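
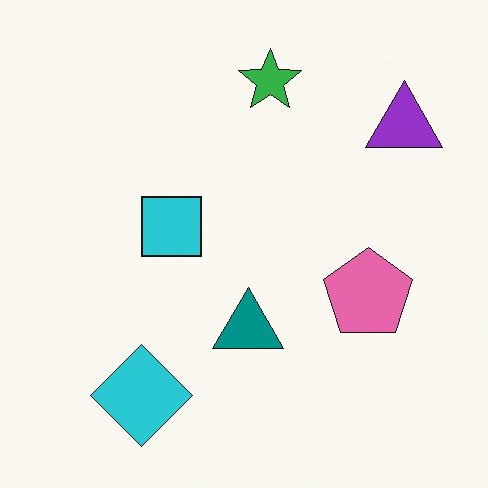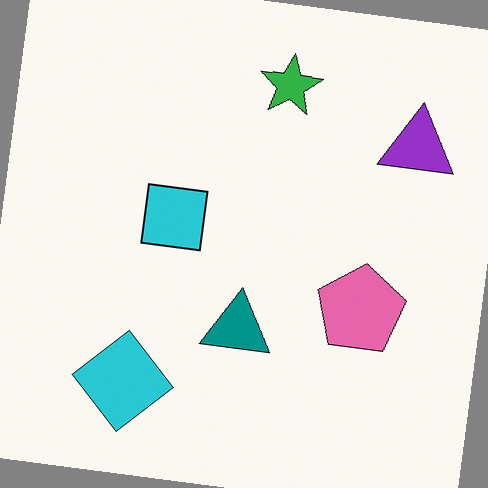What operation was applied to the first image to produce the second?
Rotated clockwise by a small amount.

Every shape is tilted by the same angle and the image corners show triangular fill wedges — a whole-image rotation by a non-right angle.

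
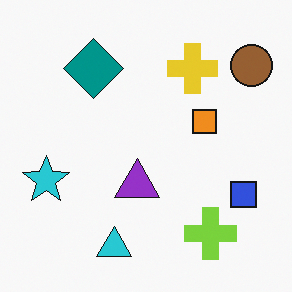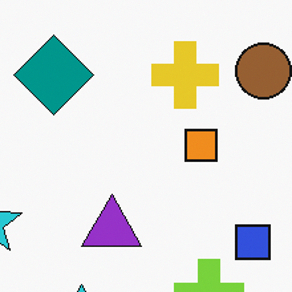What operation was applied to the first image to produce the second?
This is the original image cropped to a modestly smaller region and rescaled.

The visible shapes are larger and the field of view is narrower; shapes near the original edges may be partly or wholly outside the frame — a crop-and-rescale.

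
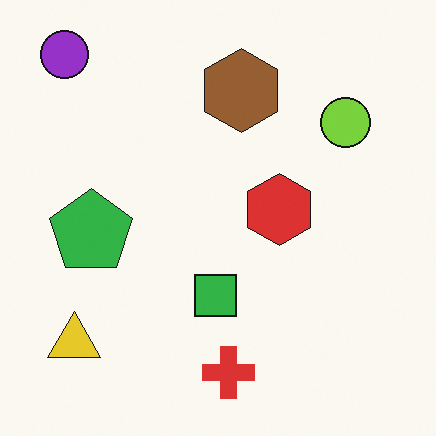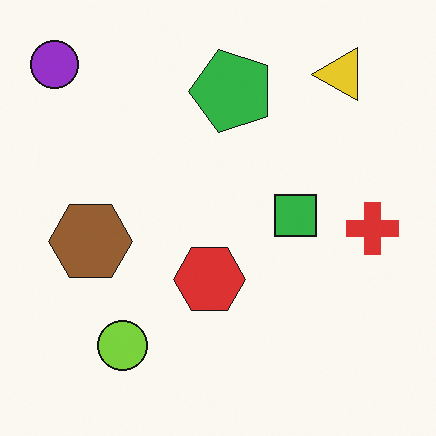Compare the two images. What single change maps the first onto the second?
The second image is the first transposed (reflected across the top-left ↔ bottom-right diagonal).

Shapes have swapped their row and column positions — what was in the top-right is now in the bottom-left — a diagonal reflection.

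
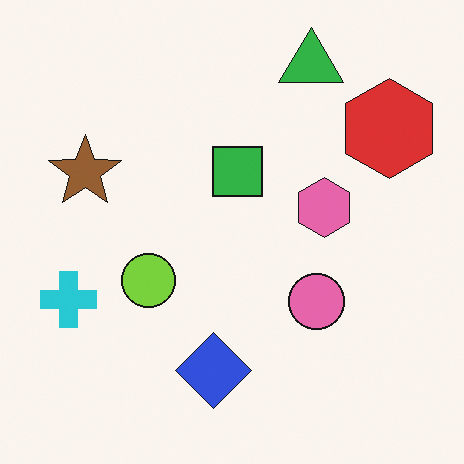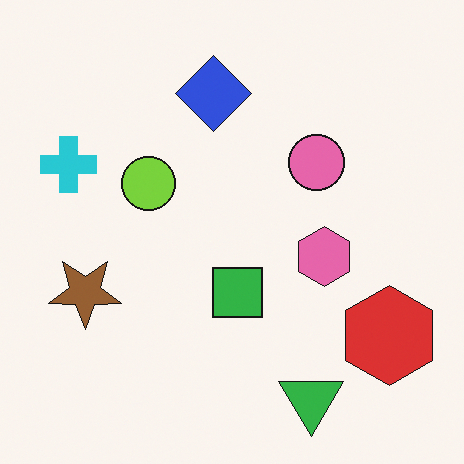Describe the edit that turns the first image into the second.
This is the original image flipped vertically (top ↔ bottom).

The green triangle is in the top-right of the first image and the bottom-right of the second — shapes on opposite sides of the horizontal midline have swapped in a mirror flip.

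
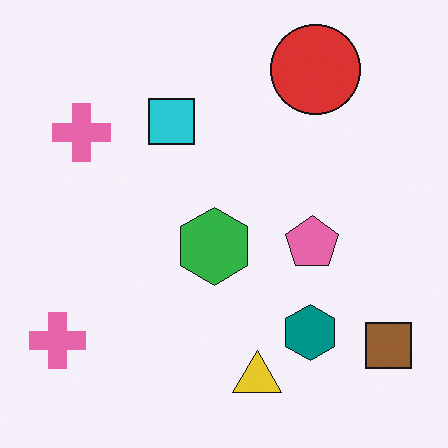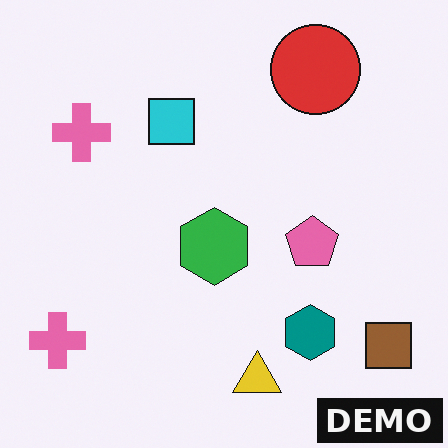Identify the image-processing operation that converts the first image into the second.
The second image is the first watermarked with the text "DEMO" in the lower-right corner.

A dark label reading "DEMO" appears in the lower-right corner.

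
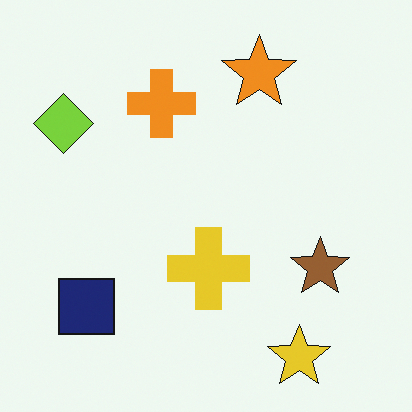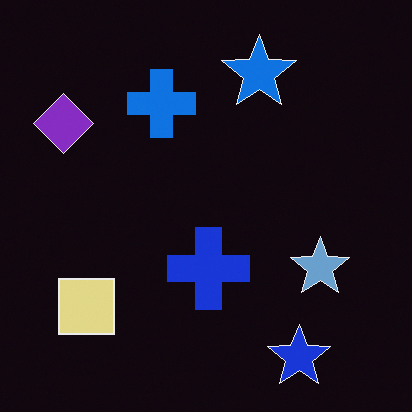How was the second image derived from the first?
Color-inverted (negative).

The light background has become dark and every shape's color is its complement — a photographic negative.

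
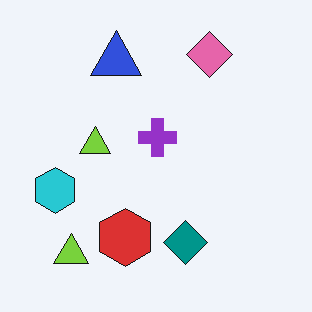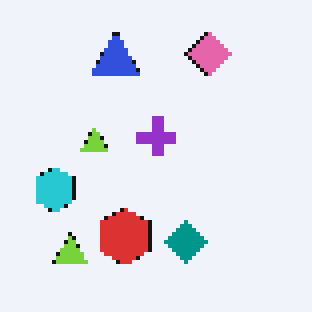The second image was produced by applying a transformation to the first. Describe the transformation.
Lightly pixelated (a mild mosaic effect).

Shapes are reduced to large square blocks; fine edges and outlines are lost — a downscale-then-upscale (mosaic) effect.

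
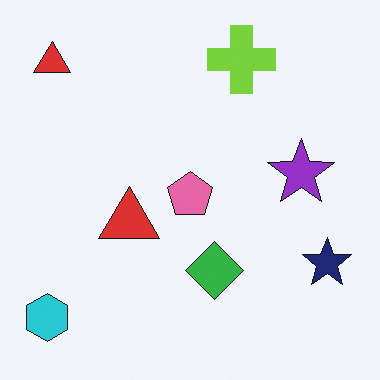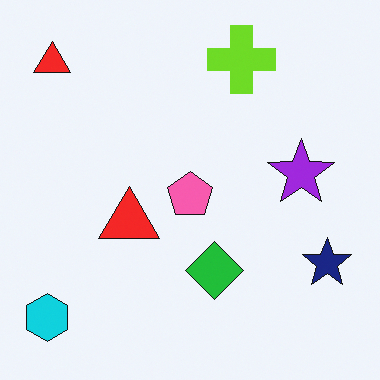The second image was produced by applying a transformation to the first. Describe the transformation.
The second image is the first slightly oversaturated.

All colors are more vivid — a global saturation change.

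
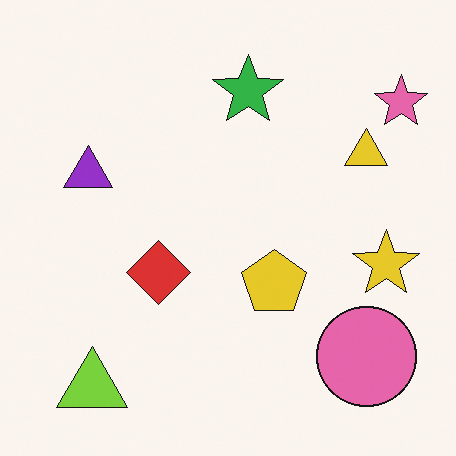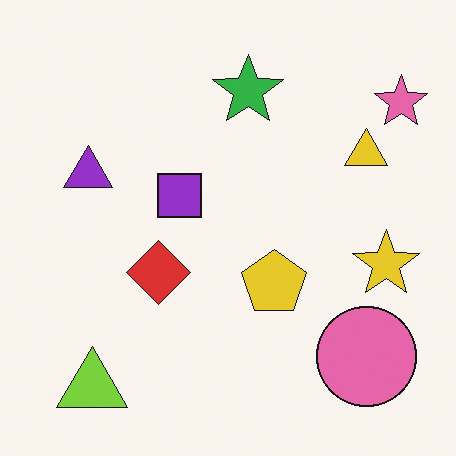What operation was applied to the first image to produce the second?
Overlaid with an additional purple square.

A purple square appears in the second image that is absent from the first.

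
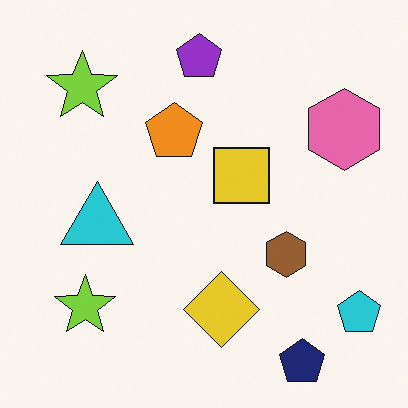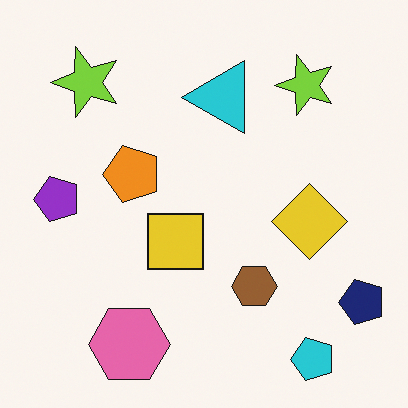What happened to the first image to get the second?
The image was transposed (reflected across the top-left ↔ bottom-right diagonal).

Shapes have swapped their row and column positions — what was in the top-right is now in the bottom-left — a diagonal reflection.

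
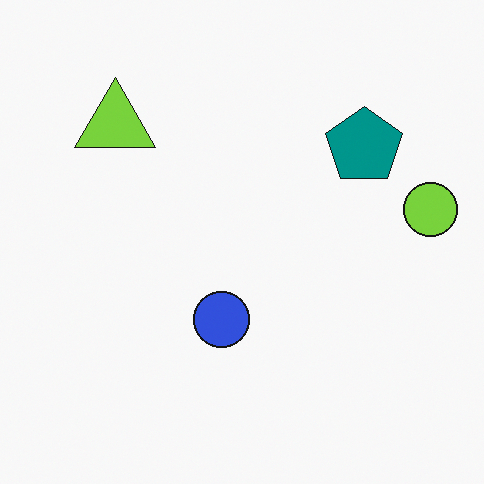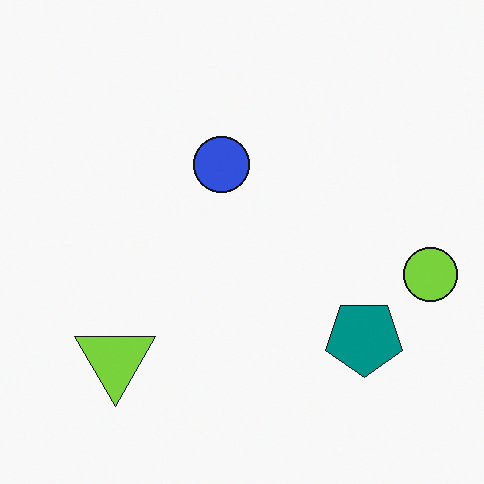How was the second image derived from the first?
The image was flipped vertically (top ↔ bottom).

The lime triangle is in the top-left of the first image and the bottom-left of the second — shapes on opposite sides of the horizontal midline have swapped in a mirror flip.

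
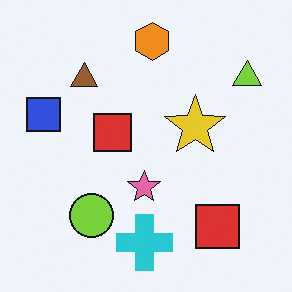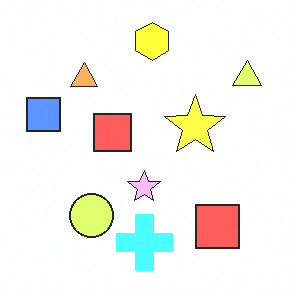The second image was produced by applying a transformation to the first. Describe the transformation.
Substantially brightened.

Every pixel — background and shapes alike — is uniformly brightened.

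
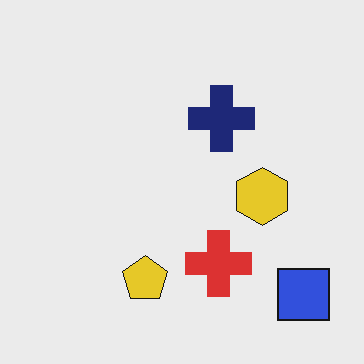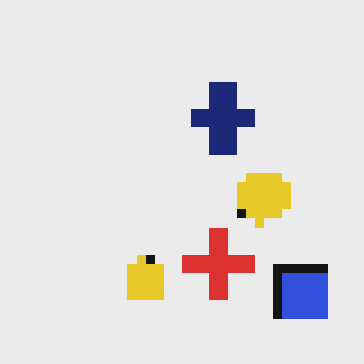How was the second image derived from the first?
This is the original image heavily pixelated into large blocks.

Shapes are reduced to large square blocks; fine edges and outlines are lost — a downscale-then-upscale (mosaic) effect.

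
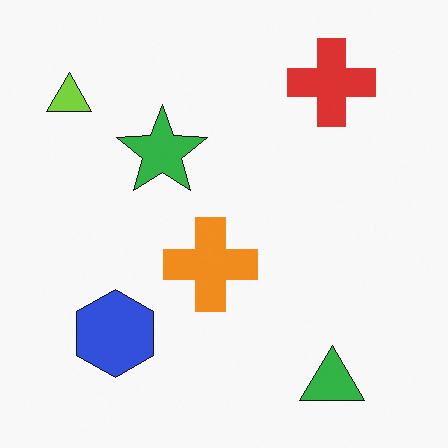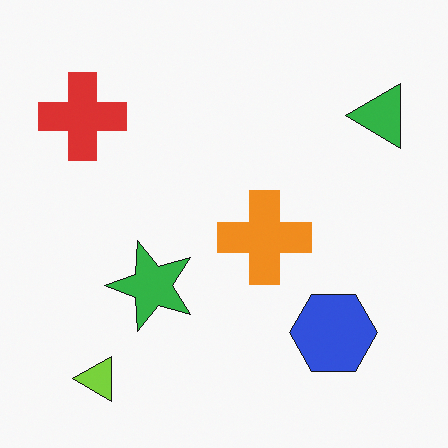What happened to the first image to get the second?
It was rotated 90° counter-clockwise.

The lime triangle sits in the top-left of the first image and the bottom-left of the second — consistent with a whole-image 90° counter-clockwise rotation.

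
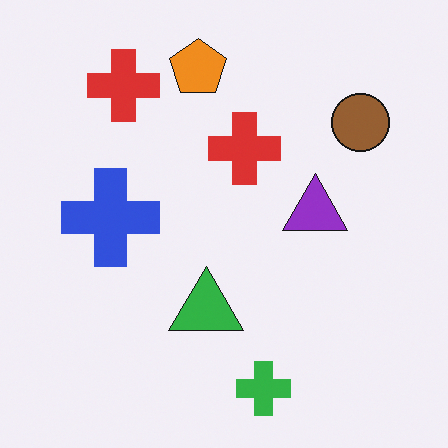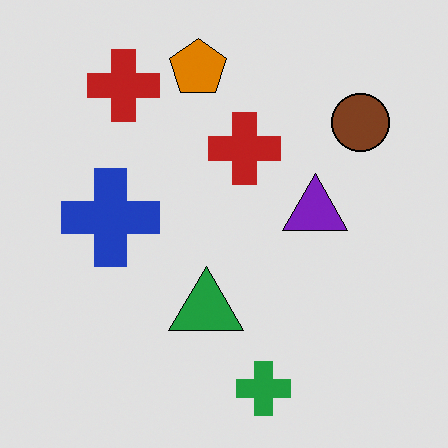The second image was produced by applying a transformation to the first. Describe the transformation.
The second image is the first moderately posterized.

Each flat color has snapped to a coarser quantized level — most visibly, the near-white background has dropped to a flat grey.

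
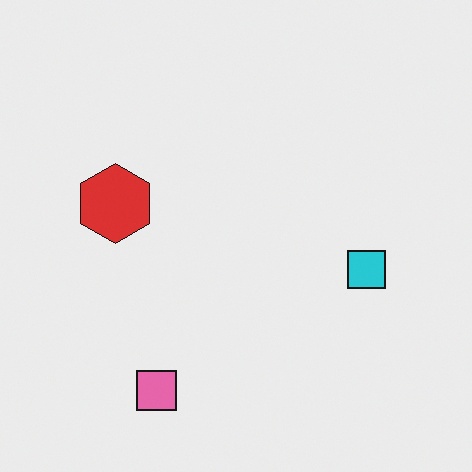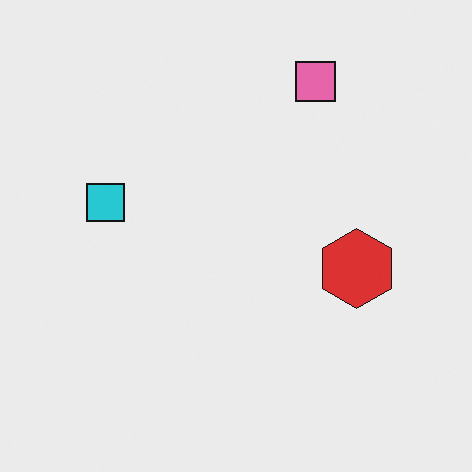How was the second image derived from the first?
The second image is the first rotated 180°.

The pink square sits in the bottom-left of the first image and the top-right of the second — consistent with a whole-image 180° rotation.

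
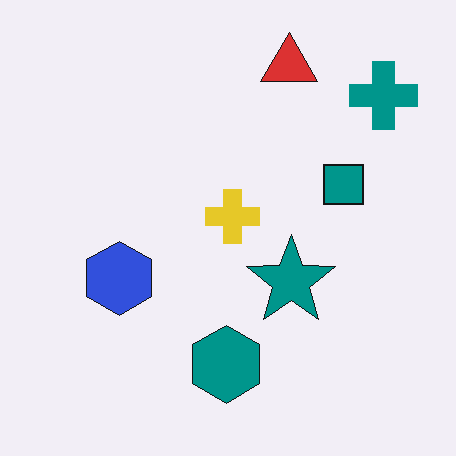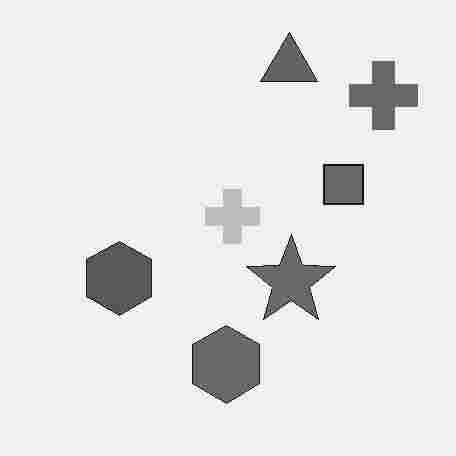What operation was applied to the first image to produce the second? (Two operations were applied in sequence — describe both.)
Converted to grayscale, then degraded with heavy JPEG compression.

All color is removed — every shape is now a shade of grey. Blocky 8×8 compression artifacts appear around shape edges and the flat background shows ringing — characteristic JPEG degradation.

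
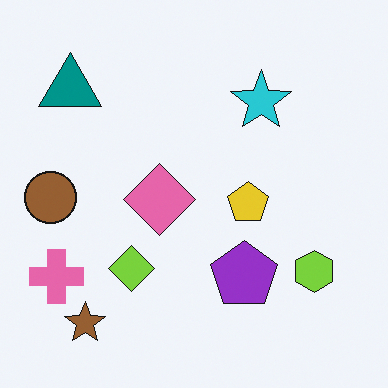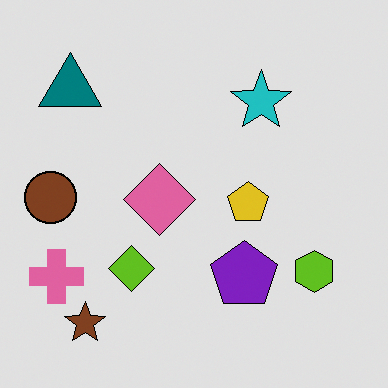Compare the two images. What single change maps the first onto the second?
The transformation is: posterized to a reduced palette.

Each flat color has snapped to a coarser quantized level — most visibly, the near-white background has dropped to a flat grey.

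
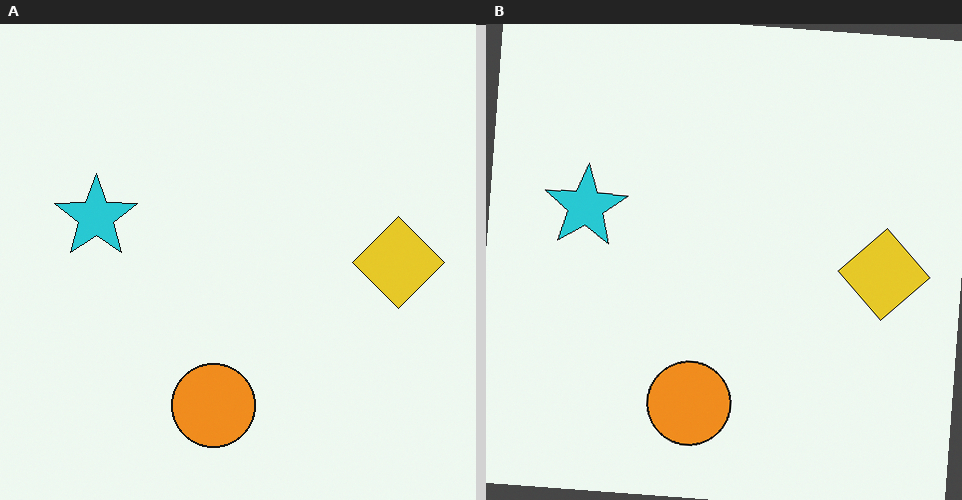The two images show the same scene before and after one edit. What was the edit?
It was rotated clockwise by a small amount.

Every shape is tilted by the same angle and the image corners show triangular fill wedges — a whole-image rotation by a non-right angle.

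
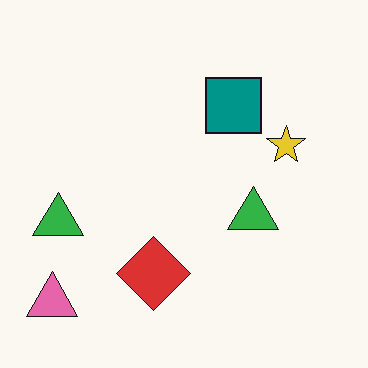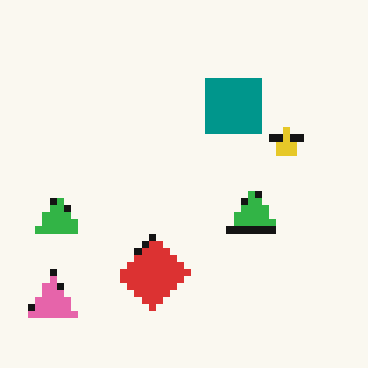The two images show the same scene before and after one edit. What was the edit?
The image was pixelated into visible square blocks.

Shapes are reduced to large square blocks; fine edges and outlines are lost — a downscale-then-upscale (mosaic) effect.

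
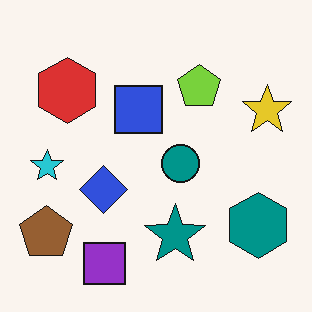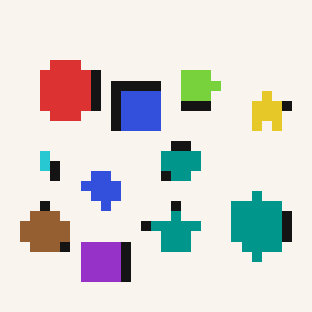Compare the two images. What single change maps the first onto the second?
The transformation is: heavily pixelated into large blocks.

Shapes are reduced to large square blocks; fine edges and outlines are lost — a downscale-then-upscale (mosaic) effect.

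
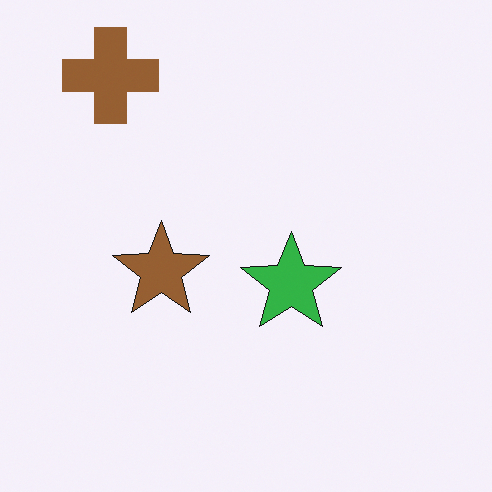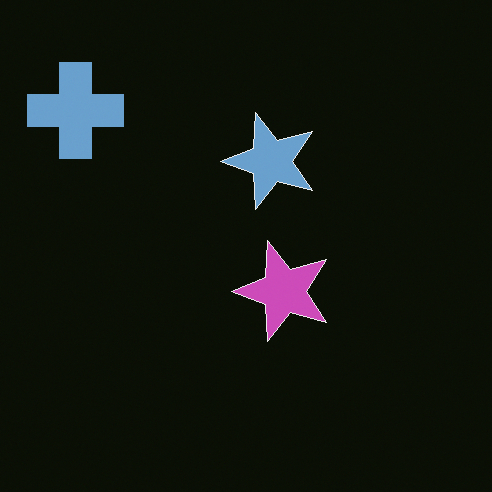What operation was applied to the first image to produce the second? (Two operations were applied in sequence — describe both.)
The image was transposed (reflected across the top-left ↔ bottom-right diagonal), then color-inverted (negative).

Shapes have swapped their row and column positions — what was in the top-right is now in the bottom-left — a diagonal reflection. The light background has become dark and every shape's color is its complement — a photographic negative.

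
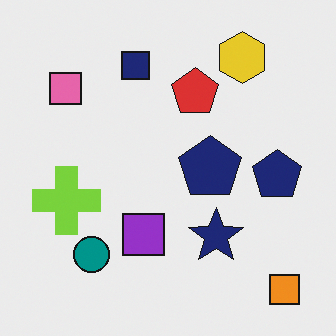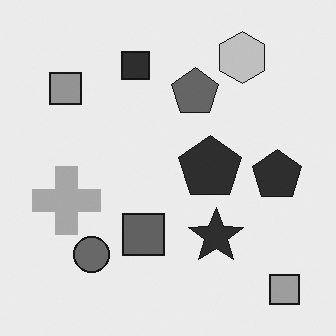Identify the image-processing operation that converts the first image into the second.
Converted to grayscale.

All color is removed — every shape is now a shade of grey.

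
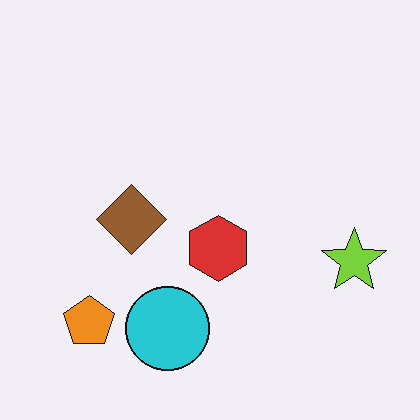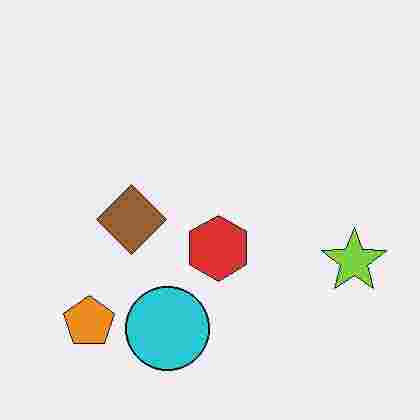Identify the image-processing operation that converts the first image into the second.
This is the original image degraded with heavy JPEG compression.

Blocky 8×8 compression artifacts appear around shape edges and the flat background shows ringing — characteristic JPEG degradation.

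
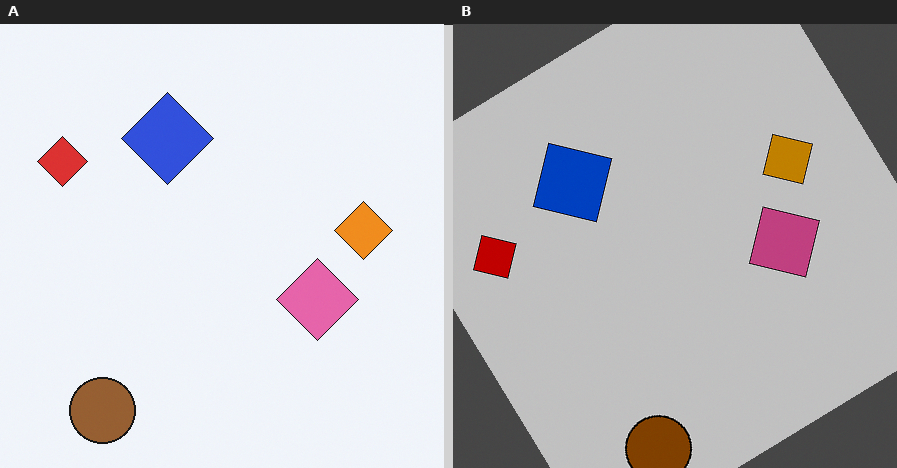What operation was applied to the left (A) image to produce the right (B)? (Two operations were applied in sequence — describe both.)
This is the original image aggressively posterized, then rotated counter-clockwise by a large amount — several tens of degrees.

Each flat color has snapped to a coarser quantized level — most visibly, the near-white background has dropped to a flat grey. Every shape is tilted by the same angle and the image corners show triangular fill wedges — a whole-image rotation by a non-right angle.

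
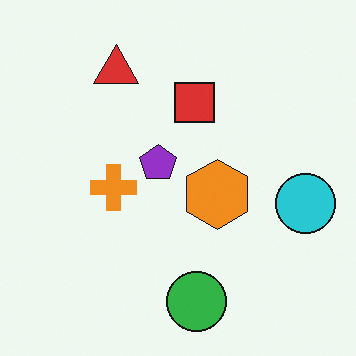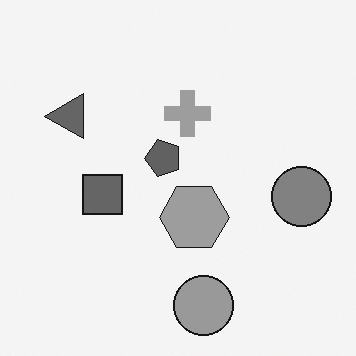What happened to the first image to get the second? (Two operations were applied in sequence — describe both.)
The image was transposed (reflected across the top-left ↔ bottom-right diagonal), then converted to grayscale.

Shapes have swapped their row and column positions — what was in the top-right is now in the bottom-left — a diagonal reflection. All color is removed — every shape is now a shade of grey.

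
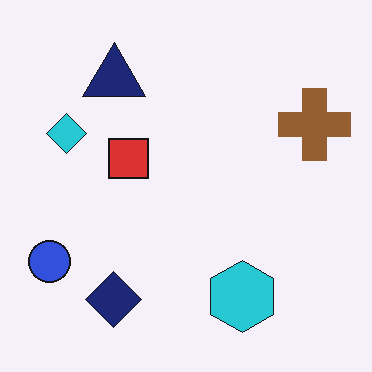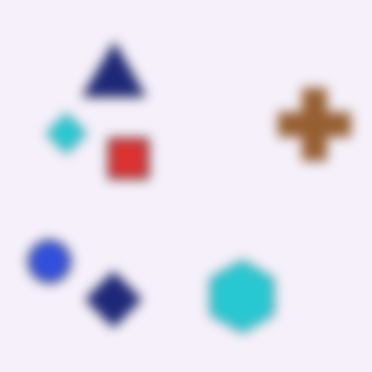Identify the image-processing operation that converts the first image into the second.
The second image is the first strongly gaussian-blurred.

Shape edges and outlines are uniformly softened across the whole image.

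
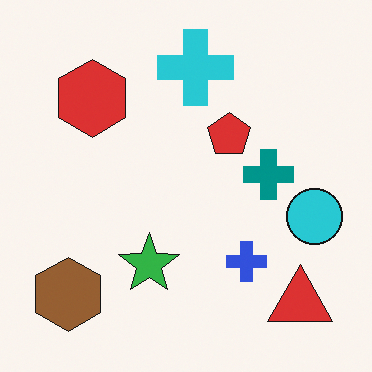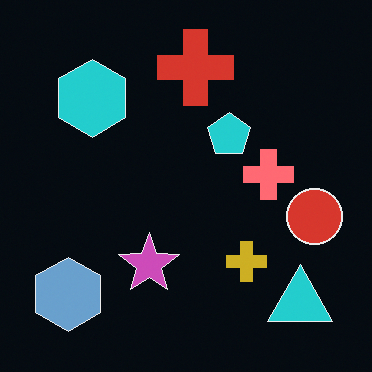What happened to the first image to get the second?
This is the original image color-inverted (negative).

The light background has become dark and every shape's color is its complement — a photographic negative.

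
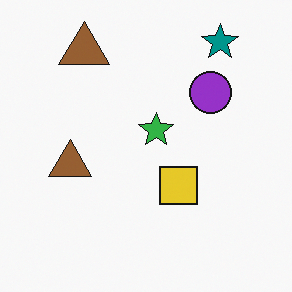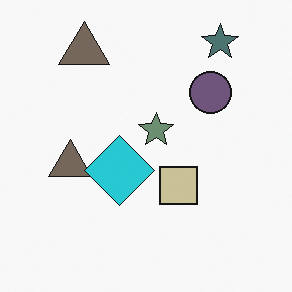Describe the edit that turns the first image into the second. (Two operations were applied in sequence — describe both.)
It was made much more muted (saturation change), then overlaid with an additional cyan diamond.

All colors are more muted and greyish — a global saturation change. A cyan diamond appears in the second image that is absent from the first.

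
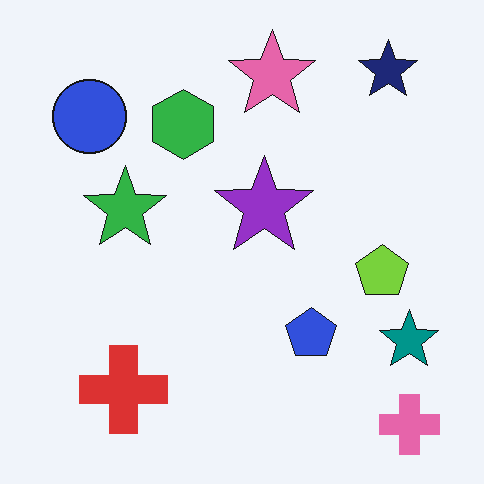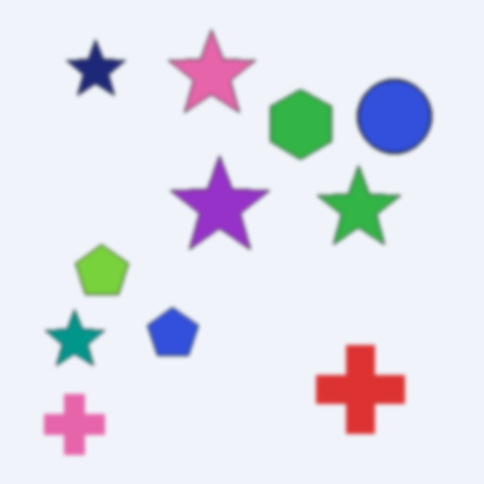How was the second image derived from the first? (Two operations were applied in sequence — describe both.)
It was flipped horizontally (left ↔ right), then slightly softened.

The teal star is in the bottom-right of the first image and the bottom-left of the second — shapes on opposite sides of the vertical midline have swapped in a mirror flip. Shape edges and outlines are uniformly softened across the whole image.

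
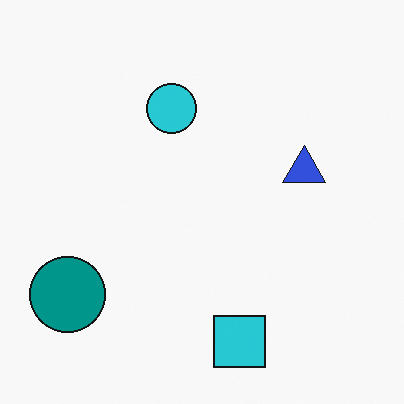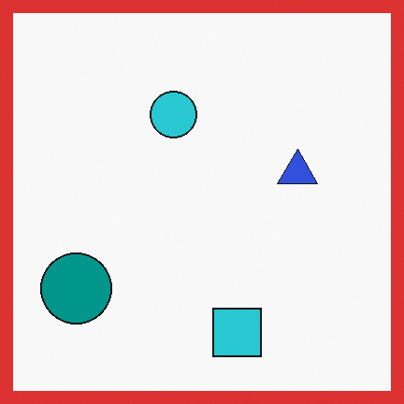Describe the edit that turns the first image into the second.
The image was framed with a red border.

A solid red frame runs around the edge of the second image, with the content slightly shrunk inside it.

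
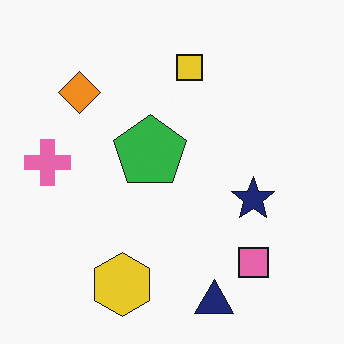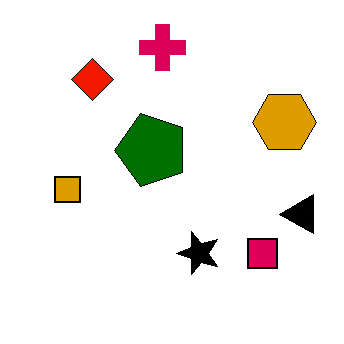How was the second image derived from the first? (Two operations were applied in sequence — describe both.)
The second image is the first transposed (reflected across the top-left ↔ bottom-right diagonal), then boosted in contrast.

Shapes have swapped their row and column positions — what was in the top-right is now in the bottom-left — a diagonal reflection. Tones are pushed away from mid-grey across the whole image — a global contrast change.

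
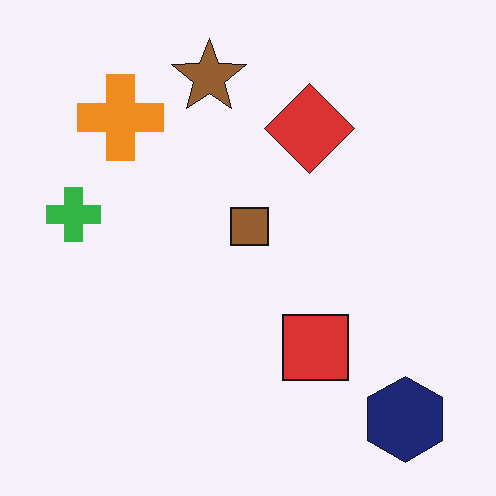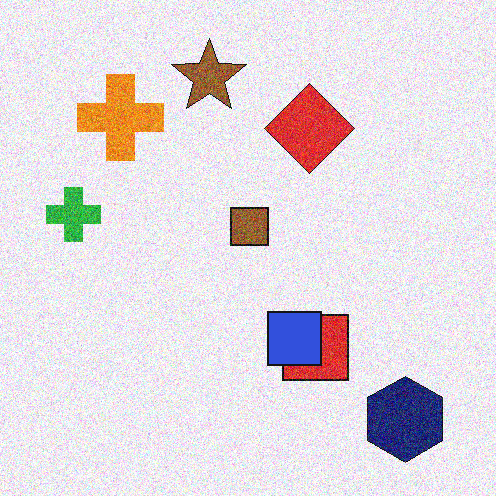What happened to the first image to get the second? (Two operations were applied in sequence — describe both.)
Degraded with a thick layer of grain, then overlaid with an additional blue square.

Random speckle covers the whole image, including the flat background. A blue square appears in the second image that is absent from the first.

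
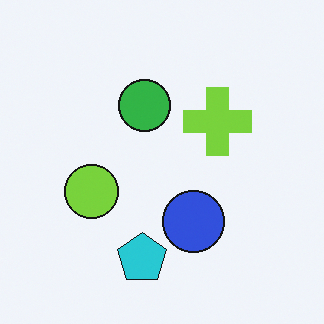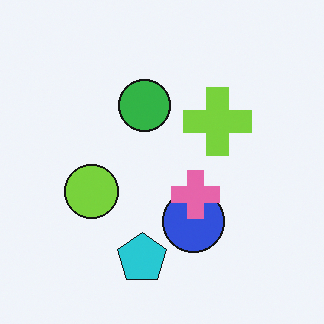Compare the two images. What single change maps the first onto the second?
It was overlaid with an additional pink cross.

A pink cross appears in the second image that is absent from the first.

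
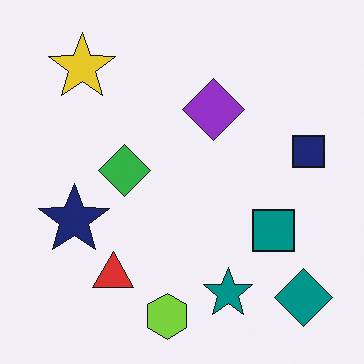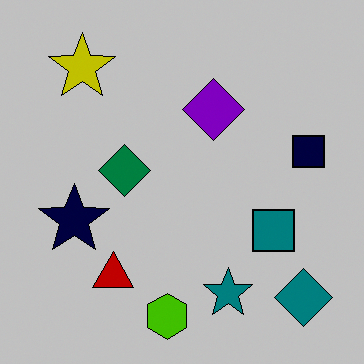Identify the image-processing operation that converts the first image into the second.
The second image is the first aggressively posterized.

Each flat color has snapped to a coarser quantized level — most visibly, the near-white background has dropped to a flat grey.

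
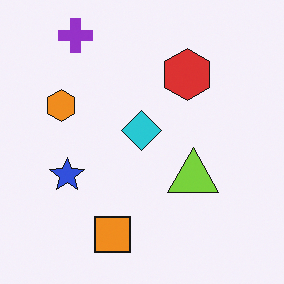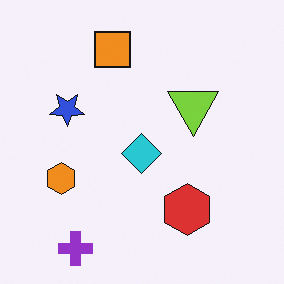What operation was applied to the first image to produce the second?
Flipped vertically (top ↔ bottom).

The purple cross is in the top-left of the first image and the bottom-left of the second — shapes on opposite sides of the horizontal midline have swapped in a mirror flip.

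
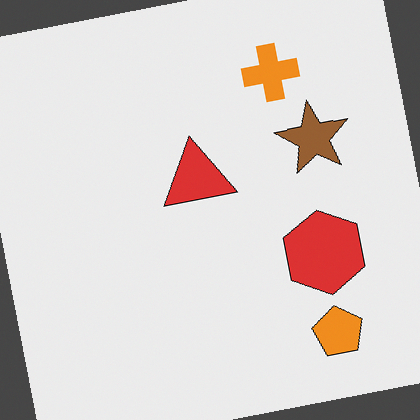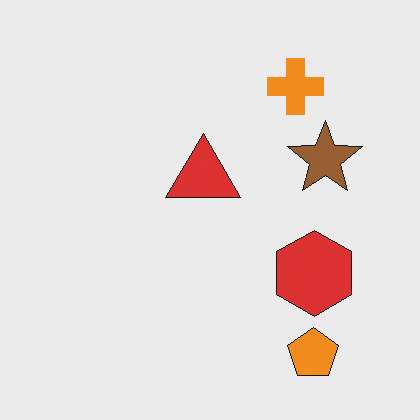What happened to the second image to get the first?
The transformation is: rotated counter-clockwise by a few degrees.

Every shape is tilted by the same angle and the image corners show triangular fill wedges — a whole-image rotation by a non-right angle.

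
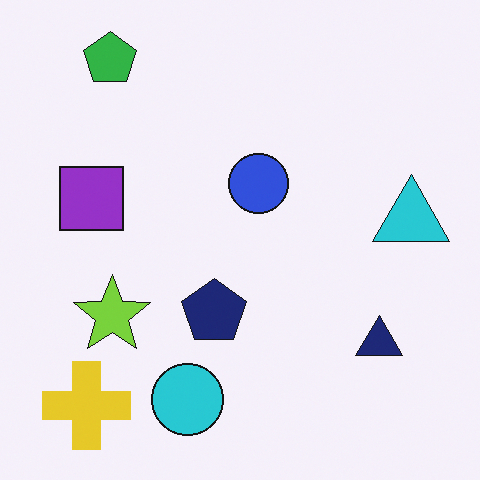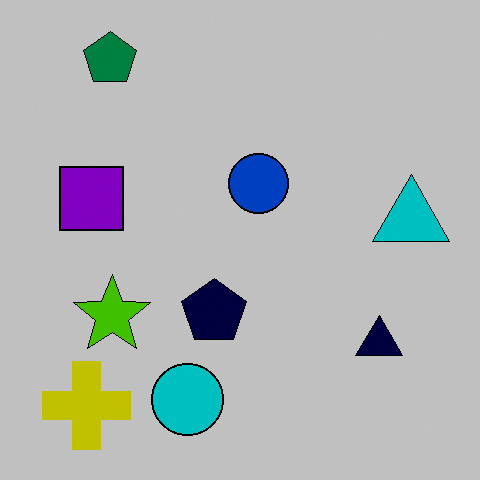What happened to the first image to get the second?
The transformation is: aggressively posterized.

Each flat color has snapped to a coarser quantized level — most visibly, the near-white background has dropped to a flat grey.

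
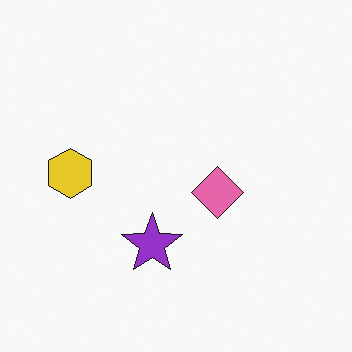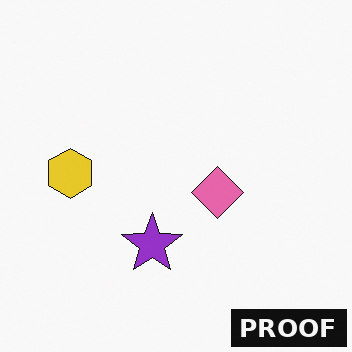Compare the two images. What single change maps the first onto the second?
The second image is the first watermarked with the text "PROOF" in the lower-right corner.

A dark label reading "PROOF" appears in the lower-right corner.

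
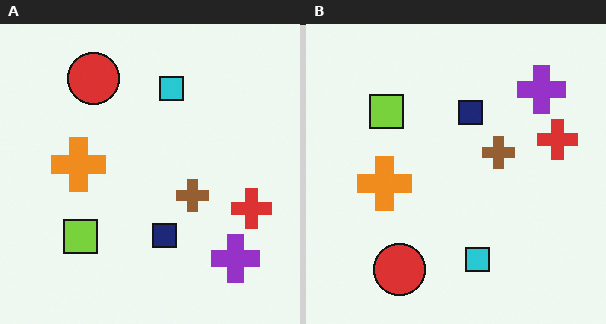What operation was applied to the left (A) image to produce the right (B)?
The right (B) image is the left (A) flipped vertically (top ↔ bottom).

The red circle is in the top-left of the left (A) image and the bottom-left of the right (B) — shapes on opposite sides of the horizontal midline have swapped in a mirror flip.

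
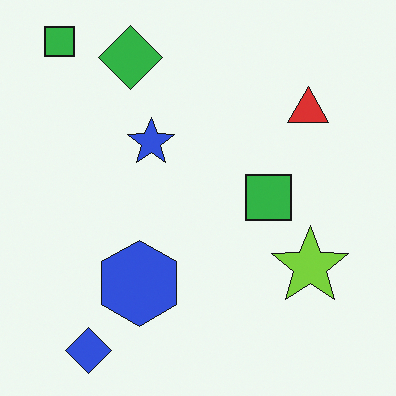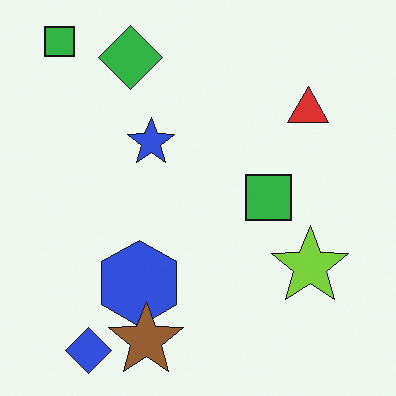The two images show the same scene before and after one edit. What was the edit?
This is the original image overlaid with an additional brown star.

A brown star appears in the second image that is absent from the first.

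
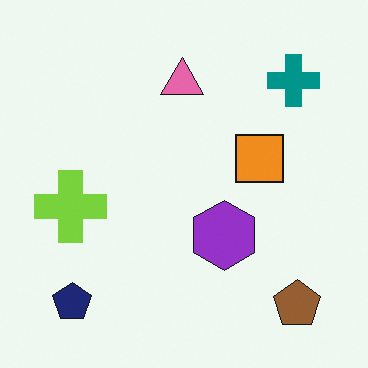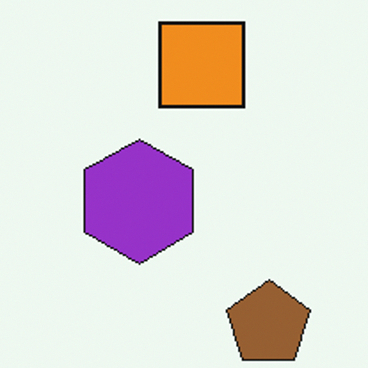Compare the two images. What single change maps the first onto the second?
The transformation is: cropped to a noticeably smaller region and rescaled.

The visible shapes are larger and the field of view is narrower; shapes near the original edges may be partly or wholly outside the frame — a crop-and-rescale.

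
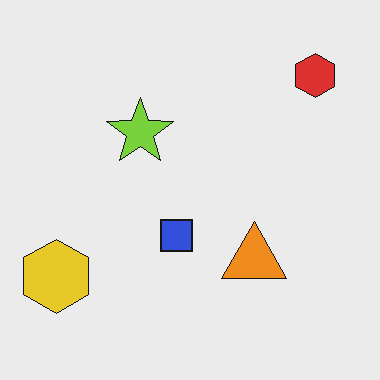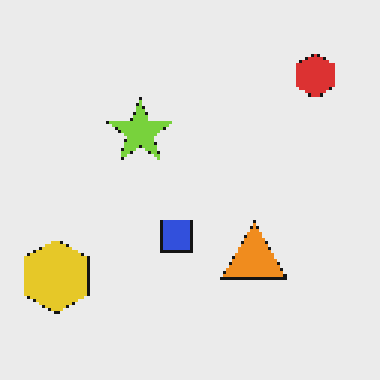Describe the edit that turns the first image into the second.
The image was lightly pixelated (a mild mosaic effect).

Shapes are reduced to large square blocks; fine edges and outlines are lost — a downscale-then-upscale (mosaic) effect.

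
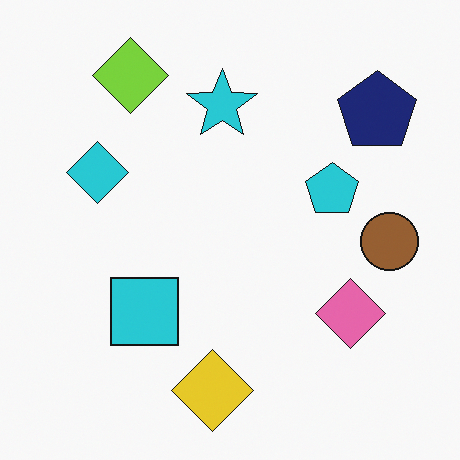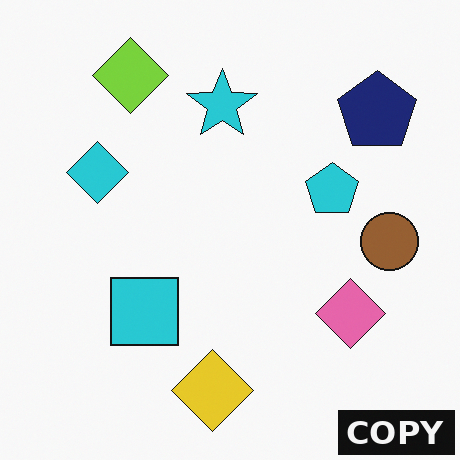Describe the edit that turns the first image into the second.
It was watermarked with the text "COPY" in the lower-right corner.

A dark label reading "COPY" appears in the lower-right corner.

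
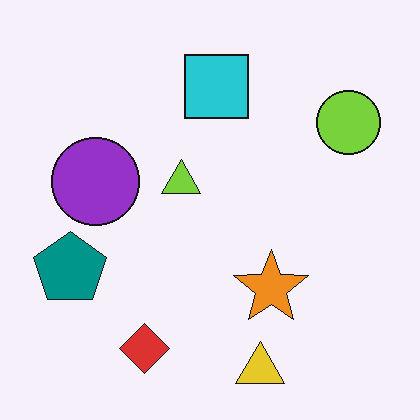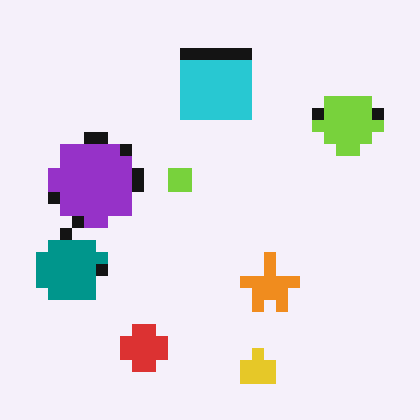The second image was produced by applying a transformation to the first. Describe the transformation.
Heavily pixelated into large blocks.

Shapes are reduced to large square blocks; fine edges and outlines are lost — a downscale-then-upscale (mosaic) effect.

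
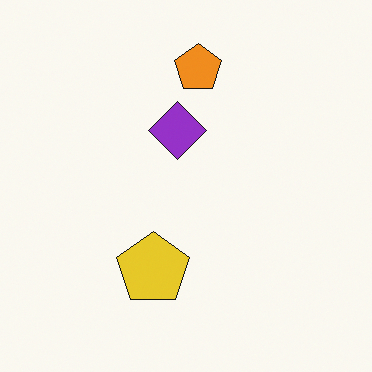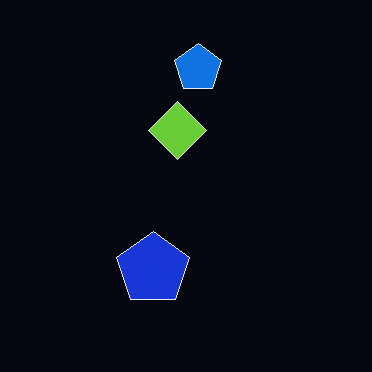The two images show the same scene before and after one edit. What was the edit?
The second image is the first color-inverted (negative).

The light background has become dark and every shape's color is its complement — a photographic negative.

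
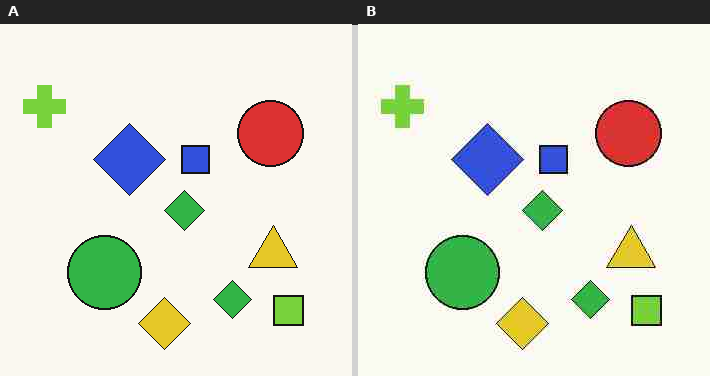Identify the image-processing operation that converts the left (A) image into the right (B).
The right (B) image is the left (A) degraded with heavy JPEG compression.

Blocky 8×8 compression artifacts appear around shape edges and the flat background shows ringing — characteristic JPEG degradation.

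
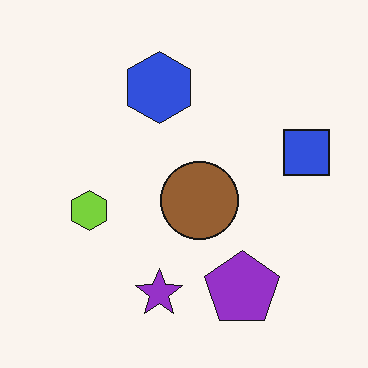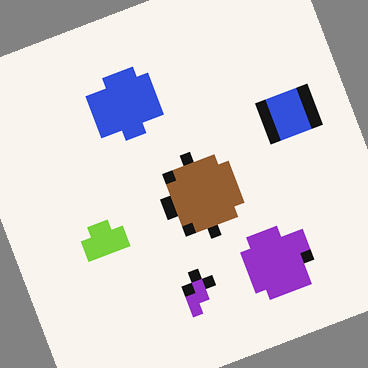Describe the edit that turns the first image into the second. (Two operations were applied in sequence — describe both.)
The image was coarsely pixelated, then rotated counter-clockwise by a clearly visible amount.

Shapes are reduced to large square blocks; fine edges and outlines are lost — a downscale-then-upscale (mosaic) effect. Every shape is tilted by the same angle and the image corners show triangular fill wedges — a whole-image rotation by a non-right angle.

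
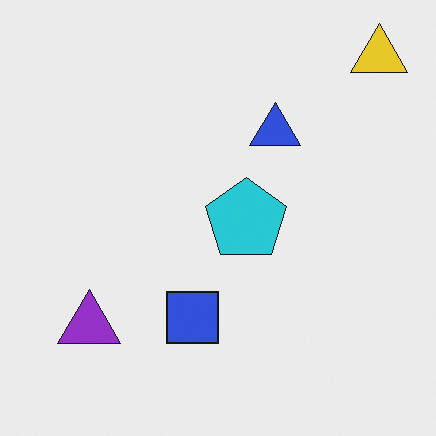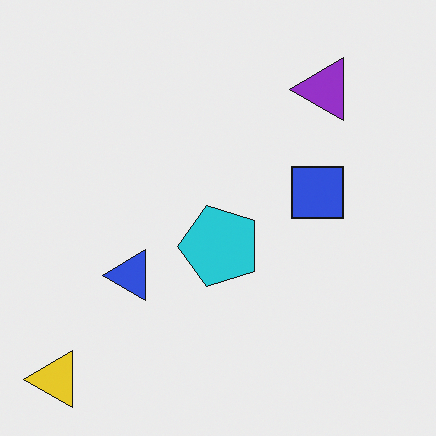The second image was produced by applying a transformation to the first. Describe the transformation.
This is the original image transposed (reflected across the top-left ↔ bottom-right diagonal).

Shapes have swapped their row and column positions — what was in the top-right is now in the bottom-left — a diagonal reflection.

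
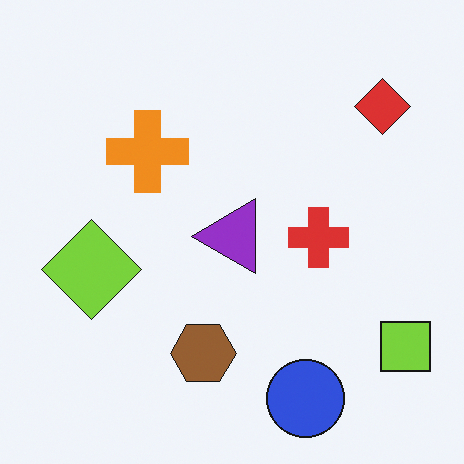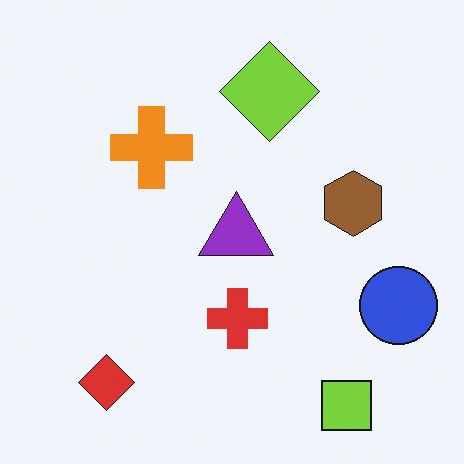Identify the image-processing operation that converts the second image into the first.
The image was transposed (reflected across the top-left ↔ bottom-right diagonal).

Shapes have swapped their row and column positions — what was in the top-right is now in the bottom-left — a diagonal reflection.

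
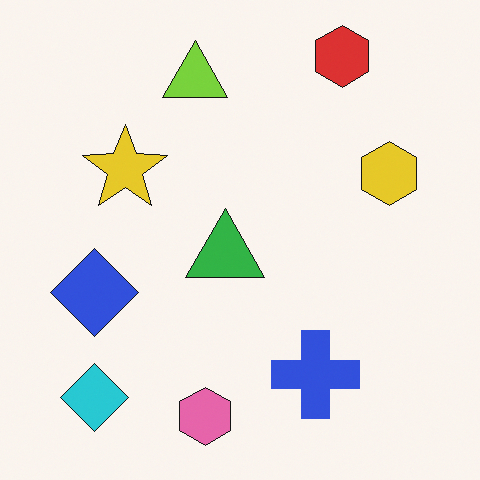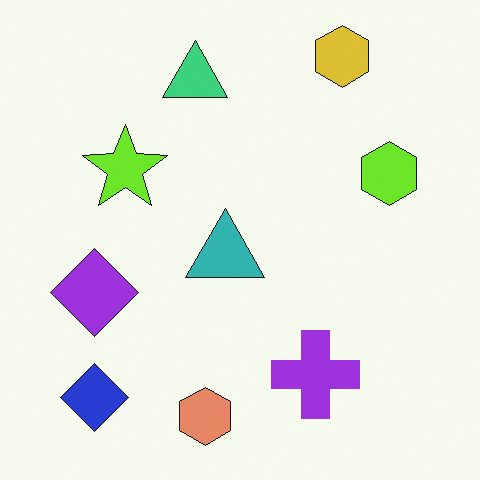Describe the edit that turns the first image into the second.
It was hue-shifted slightly.

Every shape's color has rotated by the same amount around the hue wheel — a uniform hue shift.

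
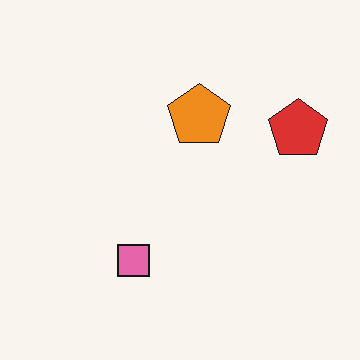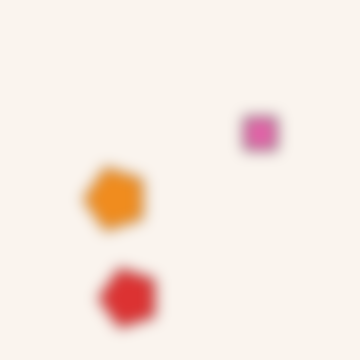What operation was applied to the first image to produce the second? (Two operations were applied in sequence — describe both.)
Transposed (reflected across the top-left ↔ bottom-right diagonal), then strongly gaussian-blurred.

Shapes have swapped their row and column positions — what was in the top-right is now in the bottom-left — a diagonal reflection. Shape edges and outlines are uniformly softened across the whole image.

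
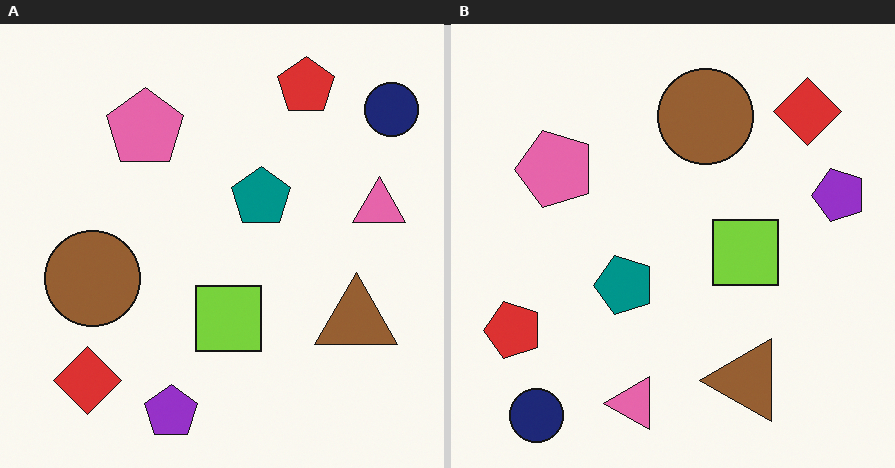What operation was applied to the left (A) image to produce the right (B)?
The image was transposed (reflected across the top-left ↔ bottom-right diagonal).

Shapes have swapped their row and column positions — what was in the top-right is now in the bottom-left — a diagonal reflection.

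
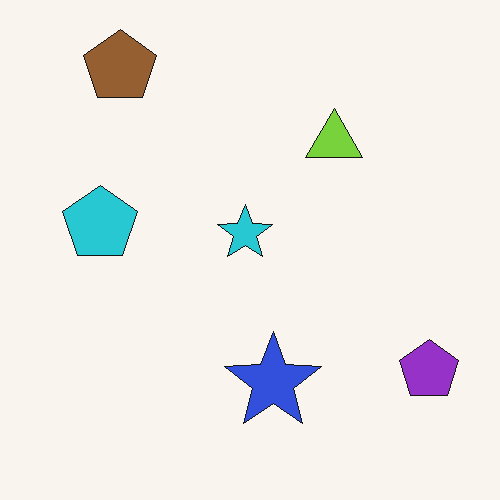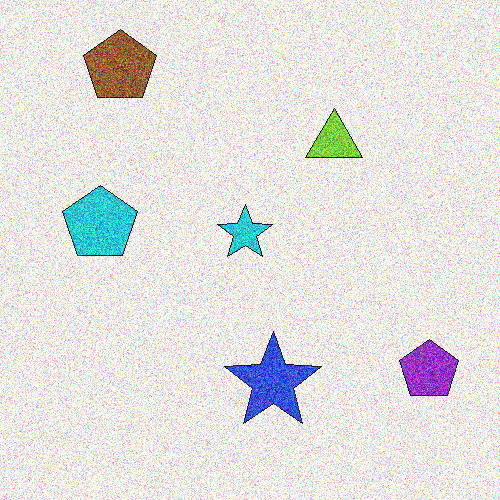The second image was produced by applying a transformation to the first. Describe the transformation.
This is the original image degraded with heavy additive noise.

Random speckle covers the whole image, including the flat background.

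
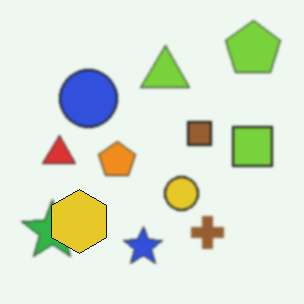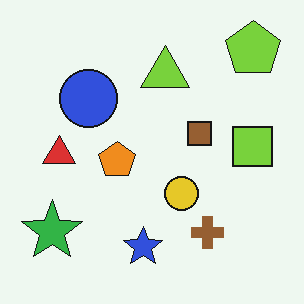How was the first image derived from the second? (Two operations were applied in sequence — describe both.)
This is the original image slightly softened, then overlaid with an additional yellow hexagon.

Shape edges and outlines are uniformly softened across the whole image. A yellow hexagon appears in the first image that is absent from the second.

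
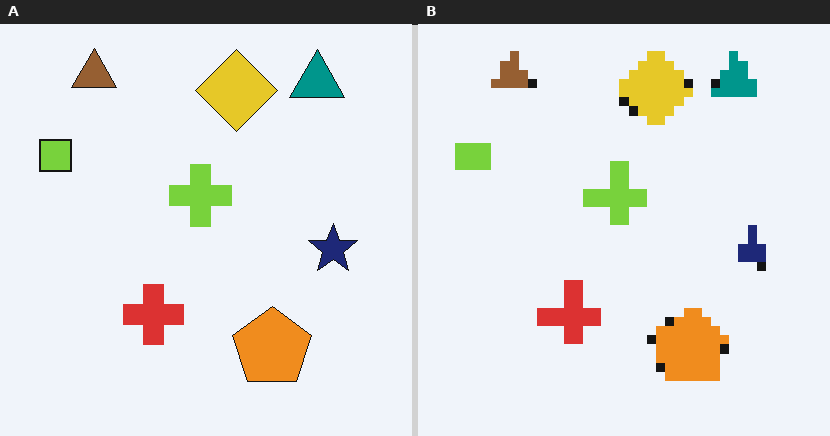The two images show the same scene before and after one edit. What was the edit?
The right (B) image is the left (A) heavily pixelated into large blocks.

Shapes are reduced to large square blocks; fine edges and outlines are lost — a downscale-then-upscale (mosaic) effect.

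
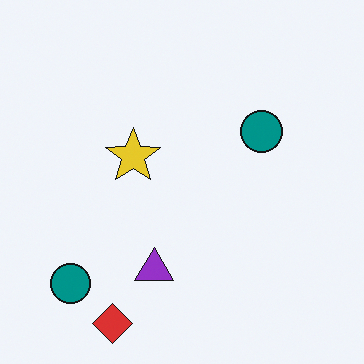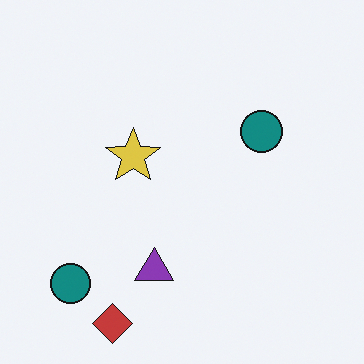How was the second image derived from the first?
The second image is the first slightly desaturated.

All colors are more muted and greyish — a global saturation change.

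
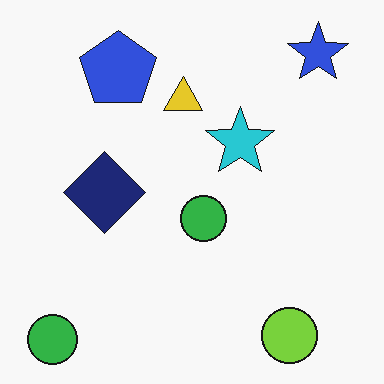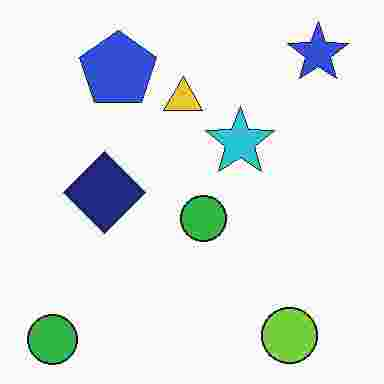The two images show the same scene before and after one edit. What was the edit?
Degraded with heavy JPEG compression.

Blocky 8×8 compression artifacts appear around shape edges and the flat background shows ringing — characteristic JPEG degradation.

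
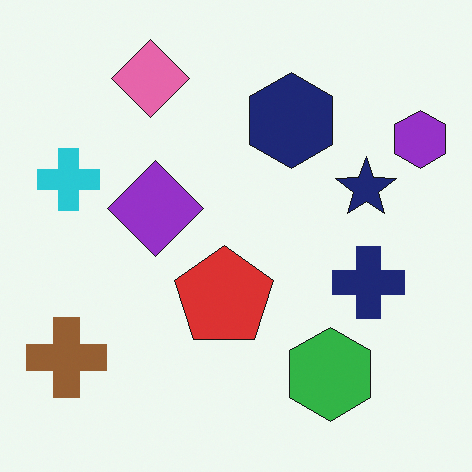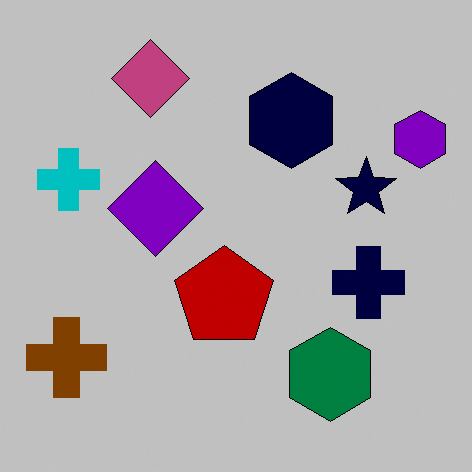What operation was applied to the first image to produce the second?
The transformation is: aggressively posterized.

Each flat color has snapped to a coarser quantized level — most visibly, the near-white background has dropped to a flat grey.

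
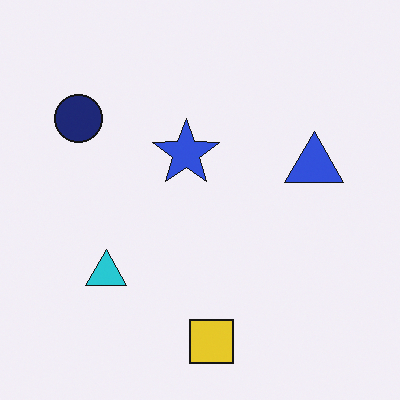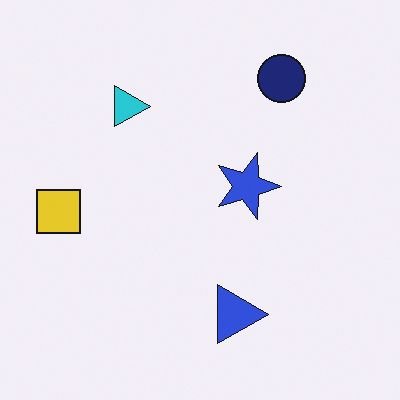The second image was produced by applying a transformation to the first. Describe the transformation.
It was rotated 90° clockwise.

The navy circle sits in the top-left of the first image and the top-right of the second — consistent with a whole-image 90° clockwise rotation.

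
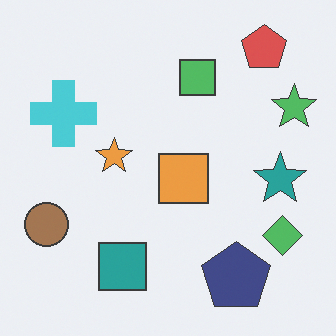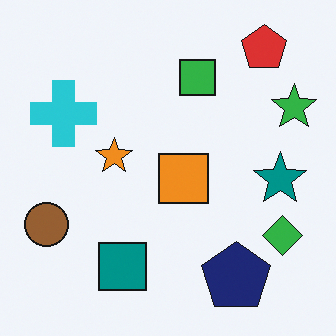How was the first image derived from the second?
The first image is the second given slightly reduced contrast.

Tones are pushed toward mid-grey across the whole image — a global contrast change.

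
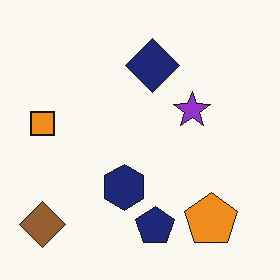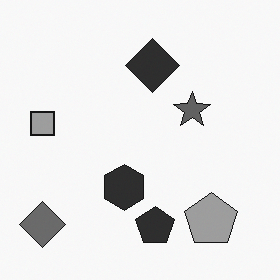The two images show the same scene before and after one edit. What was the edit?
The second image is the first converted to grayscale.

All color is removed — every shape is now a shade of grey.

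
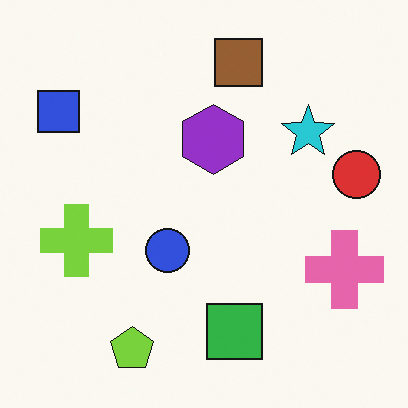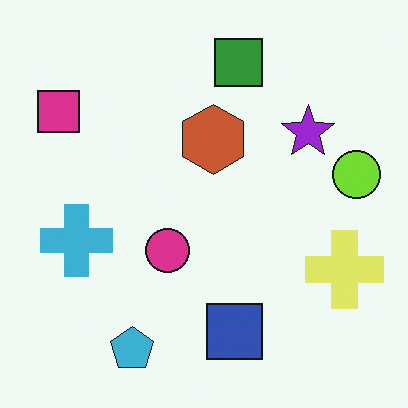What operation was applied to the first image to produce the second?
It was hue-shifted noticeably.

Every shape's color has rotated by the same amount around the hue wheel — a uniform hue shift.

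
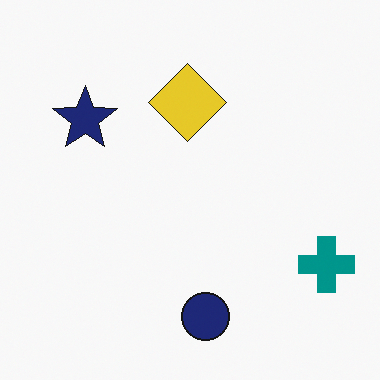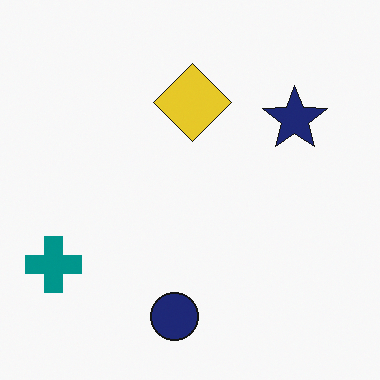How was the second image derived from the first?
The transformation is: flipped horizontally (left ↔ right).

The teal cross is in the bottom-right of the first image and the bottom-left of the second — shapes on opposite sides of the vertical midline have swapped in a mirror flip.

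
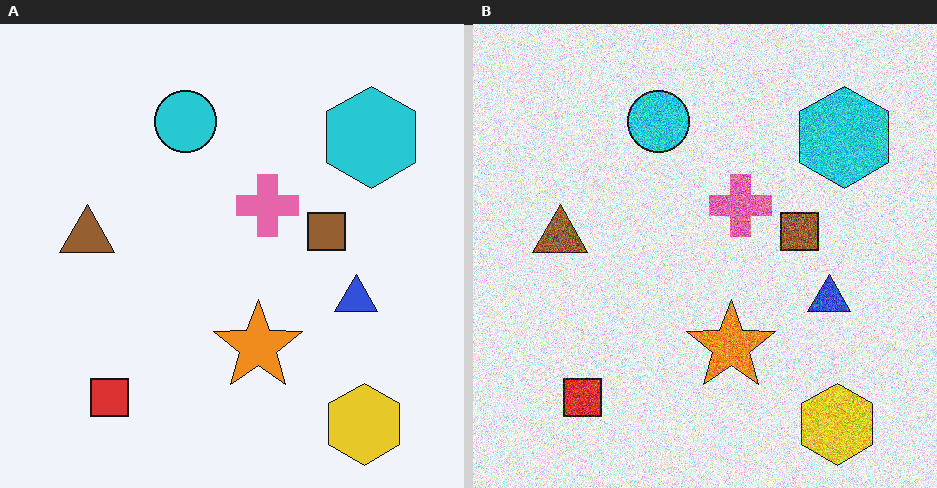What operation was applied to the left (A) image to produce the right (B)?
The transformation is: degraded with a thick layer of grain.

Random speckle covers the whole image, including the flat background.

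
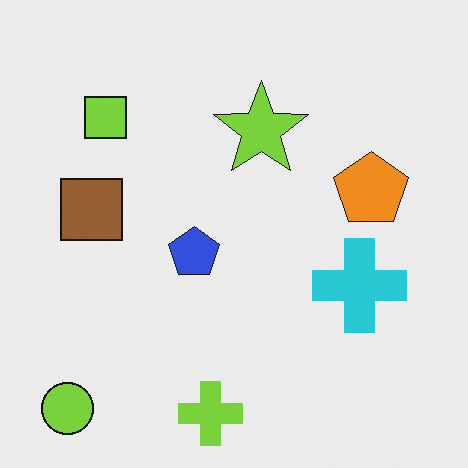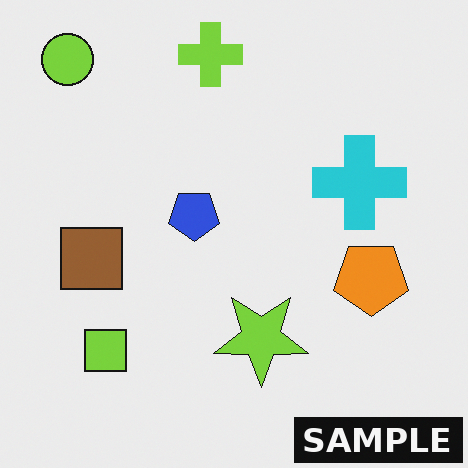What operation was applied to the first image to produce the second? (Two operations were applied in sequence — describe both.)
The transformation is: flipped vertically (top ↔ bottom), then watermarked with the text "SAMPLE" in the lower-right corner.

The lime cross is in the bottom of the first image and the top of the second — shapes on opposite sides of the horizontal midline have swapped in a mirror flip. A dark label reading "SAMPLE" appears in the lower-right corner.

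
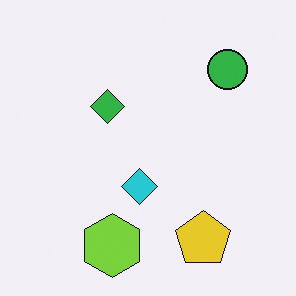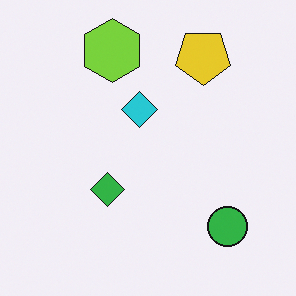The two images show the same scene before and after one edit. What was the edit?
The image was flipped vertically (top ↔ bottom).

The lime hexagon is in the bottom of the first image and the top of the second — shapes on opposite sides of the horizontal midline have swapped in a mirror flip.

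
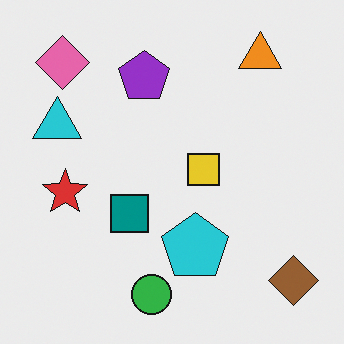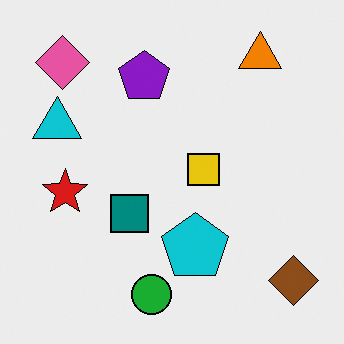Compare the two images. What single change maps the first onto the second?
Given slightly increased contrast.

Tones are pushed away from mid-grey across the whole image — a global contrast change.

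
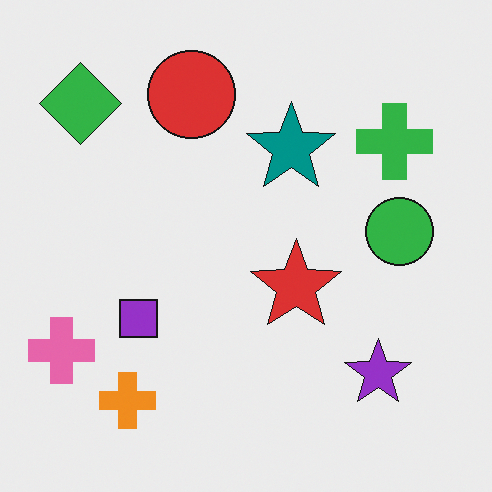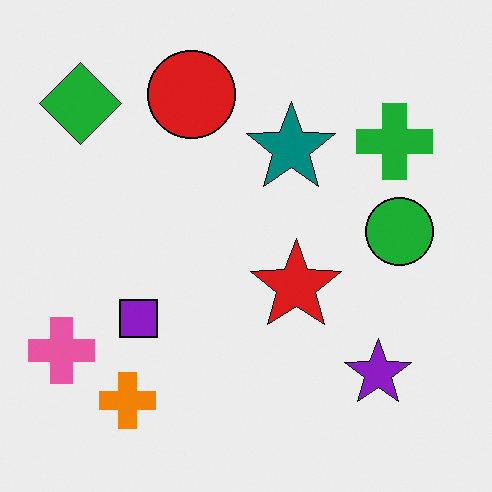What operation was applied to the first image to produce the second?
The transformation is: given slightly increased contrast.

Tones are pushed away from mid-grey across the whole image — a global contrast change.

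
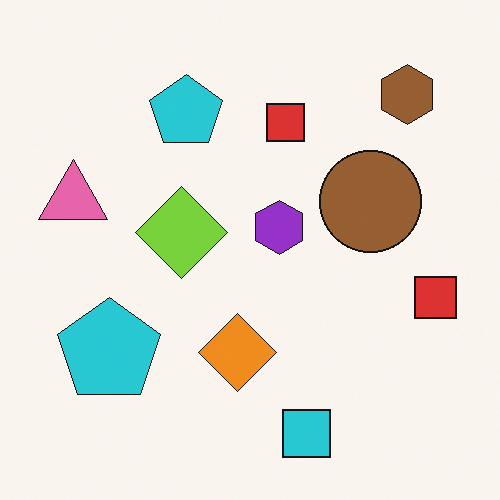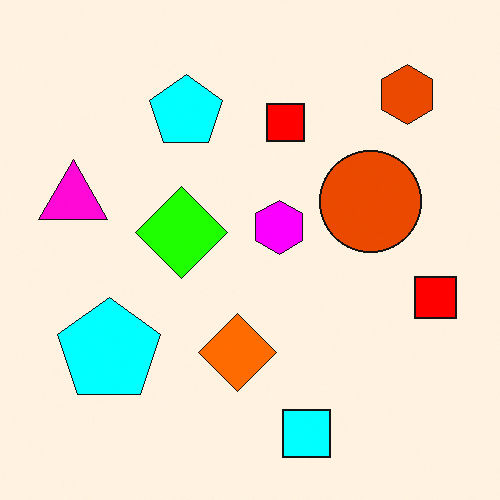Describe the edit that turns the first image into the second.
Heavily oversaturated.

All colors are more vivid — a global saturation change.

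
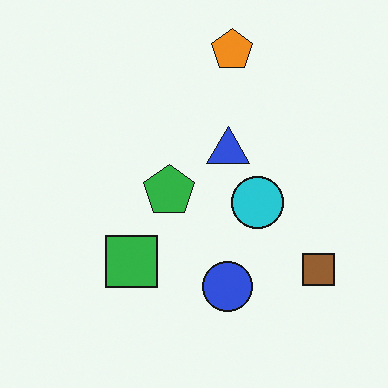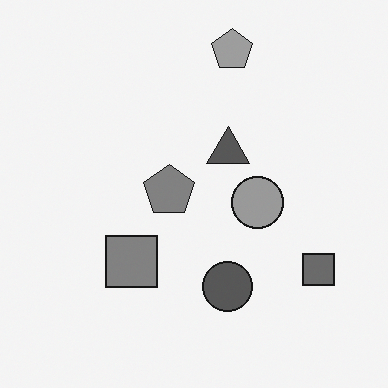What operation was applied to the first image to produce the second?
The second image is the first converted to grayscale.

All color is removed — every shape is now a shade of grey.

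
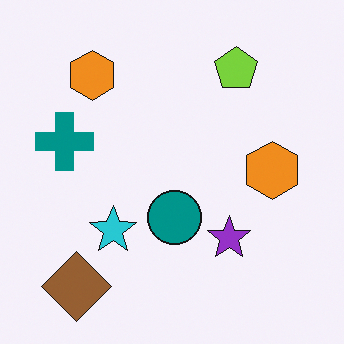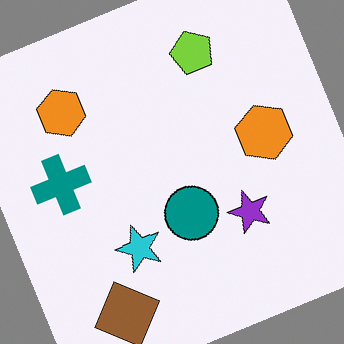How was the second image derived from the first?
The second image is the first rotated counter-clockwise by a moderate amount.

Every shape is tilted by the same angle and the image corners show triangular fill wedges — a whole-image rotation by a non-right angle.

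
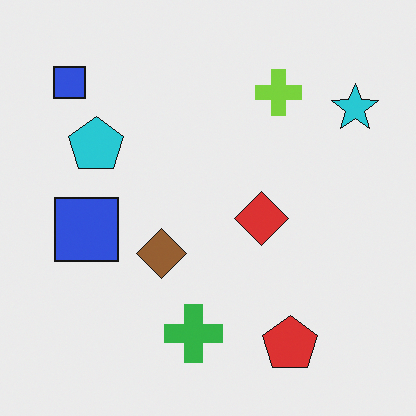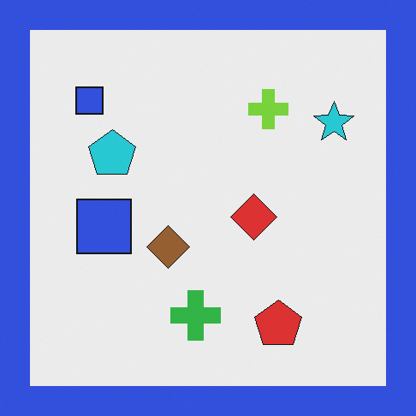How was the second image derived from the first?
The image was framed with a blue border.

A solid blue frame runs around the edge of the second image, with the content slightly shrunk inside it.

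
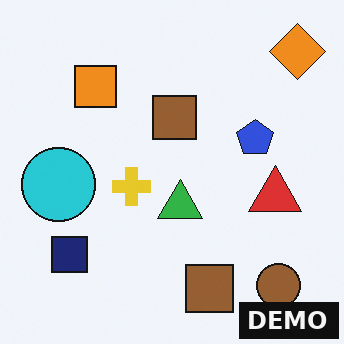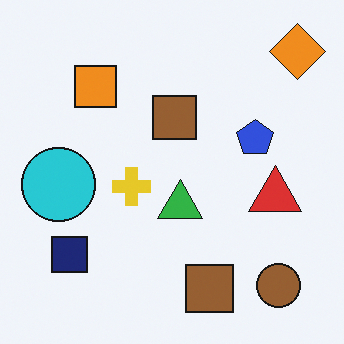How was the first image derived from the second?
This is the original image watermarked with the text "DEMO" in the lower-right corner.

A dark label reading "DEMO" appears in the lower-right corner.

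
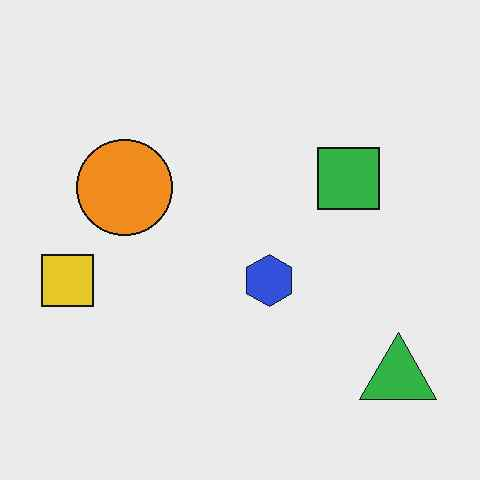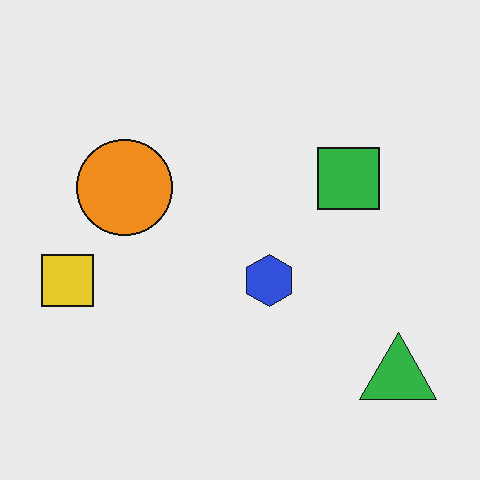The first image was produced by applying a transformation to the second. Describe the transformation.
The transformation is: JPEG-compressed with visible artifacts.

Blocky 8×8 compression artifacts appear around shape edges and the flat background shows ringing — characteristic JPEG degradation.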